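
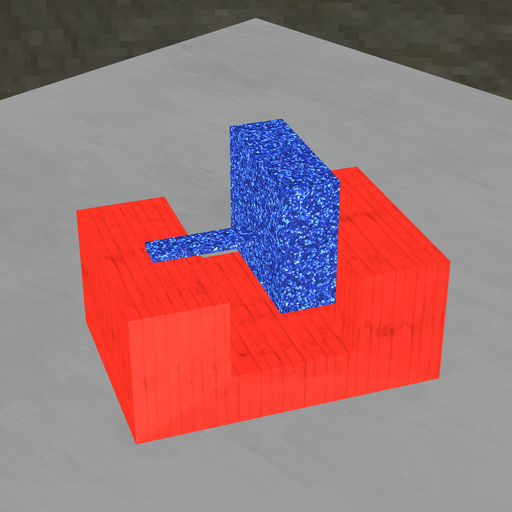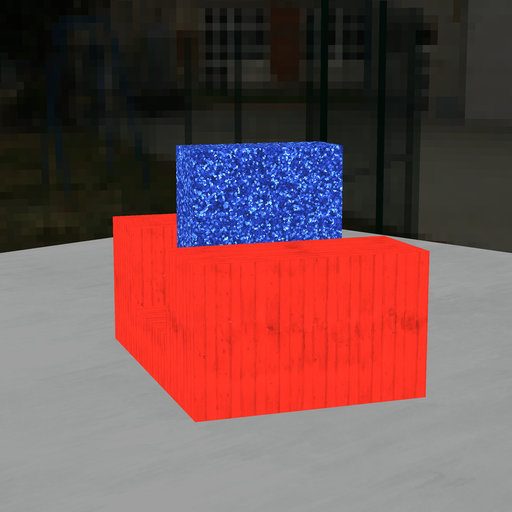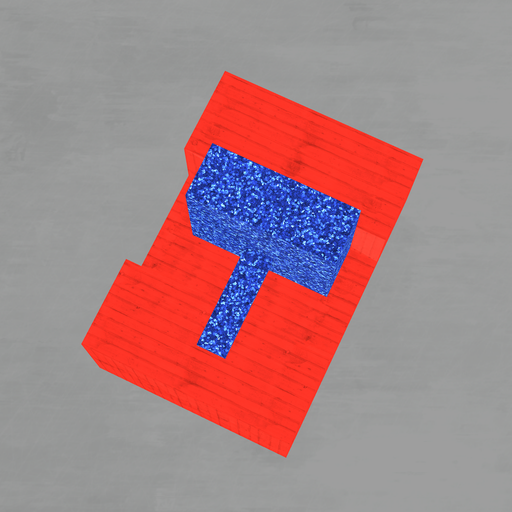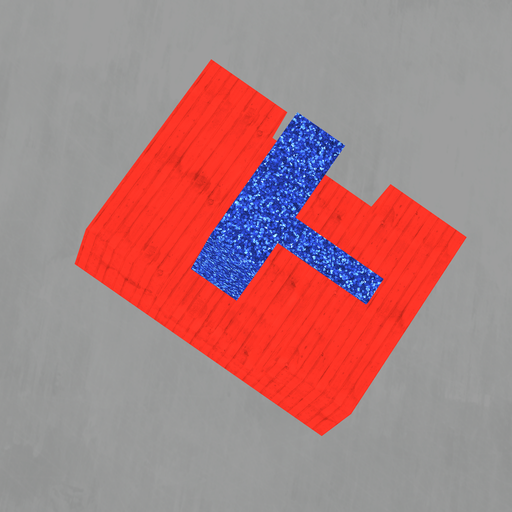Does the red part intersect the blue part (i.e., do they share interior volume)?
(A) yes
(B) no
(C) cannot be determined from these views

(B) no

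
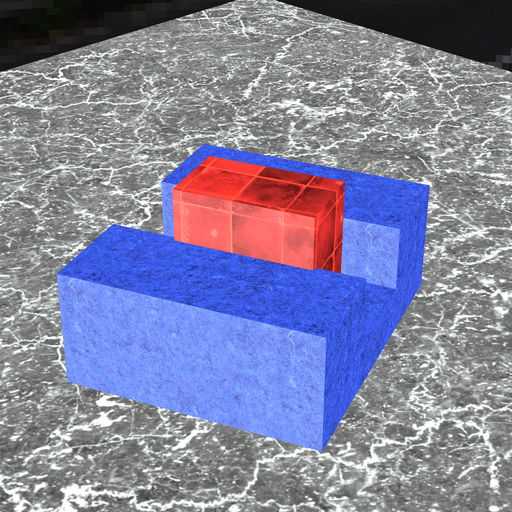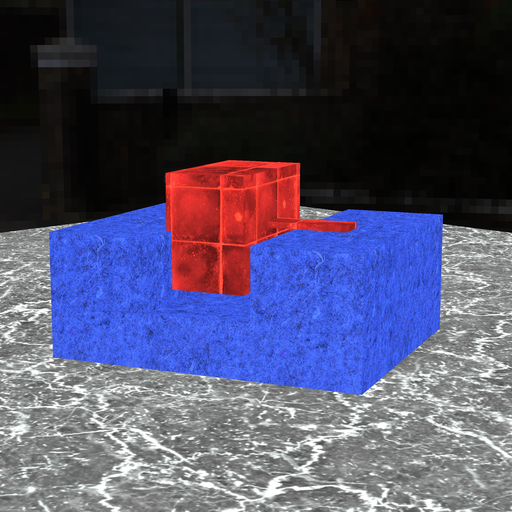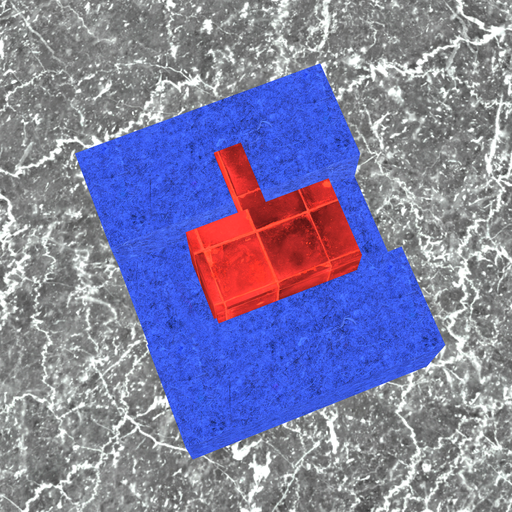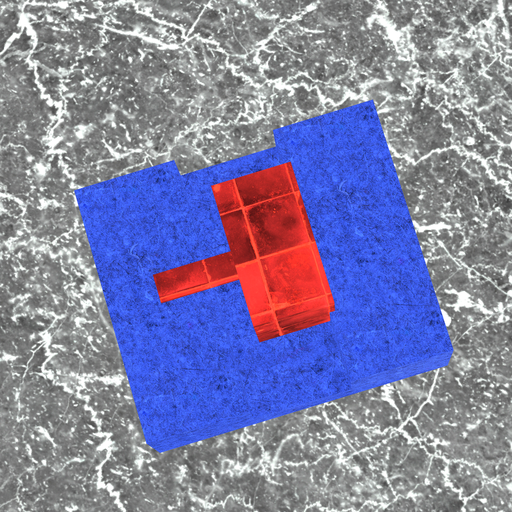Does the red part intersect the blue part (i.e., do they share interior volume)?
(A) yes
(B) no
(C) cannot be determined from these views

(A) yes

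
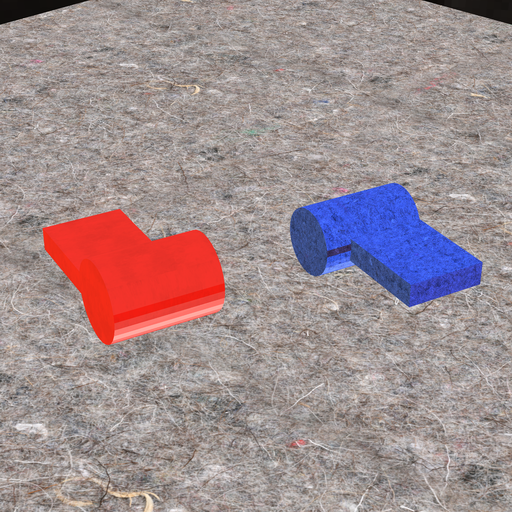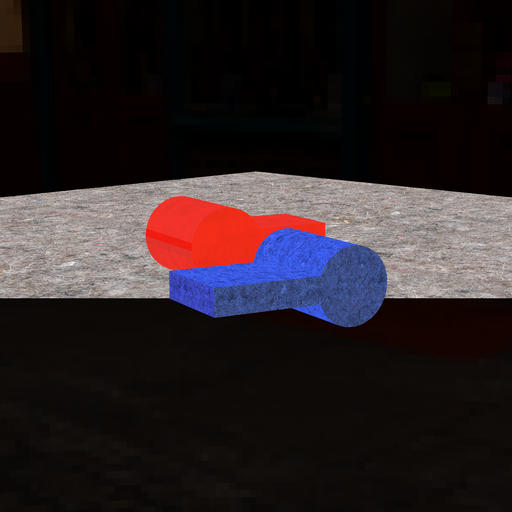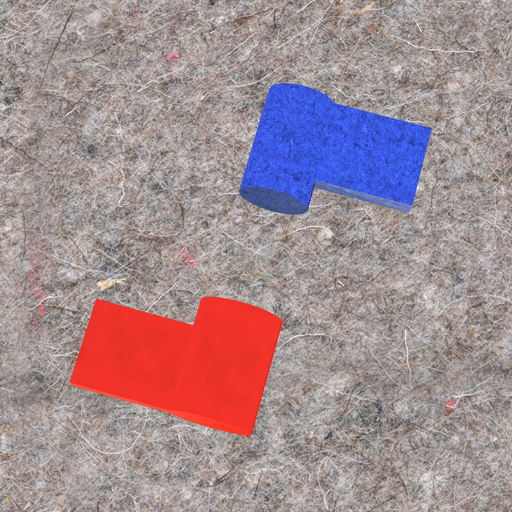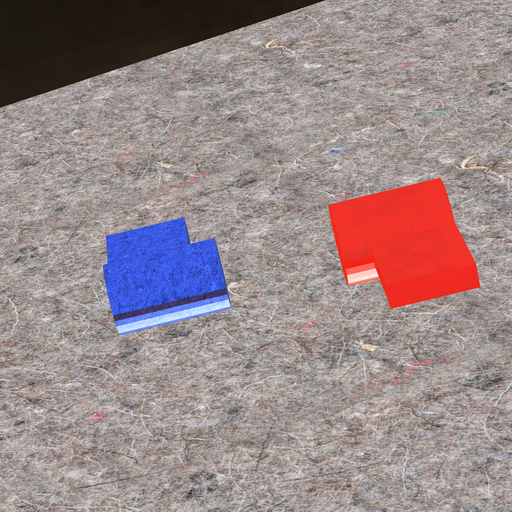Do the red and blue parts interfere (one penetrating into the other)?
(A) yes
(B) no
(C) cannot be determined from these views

(B) no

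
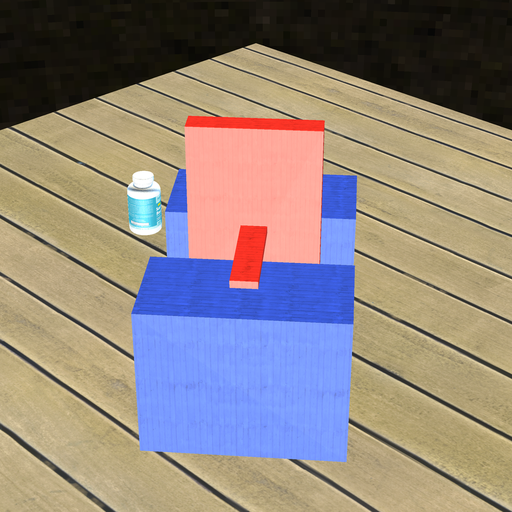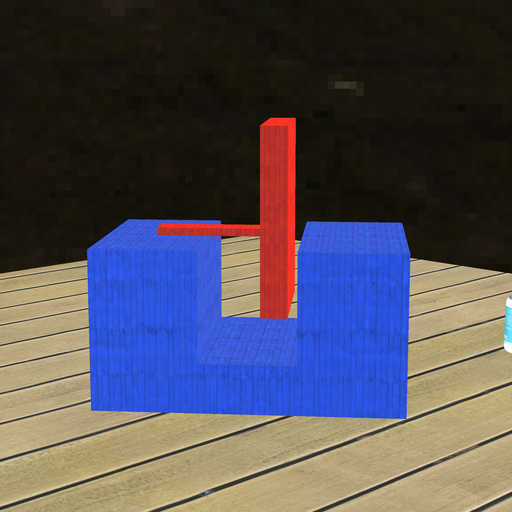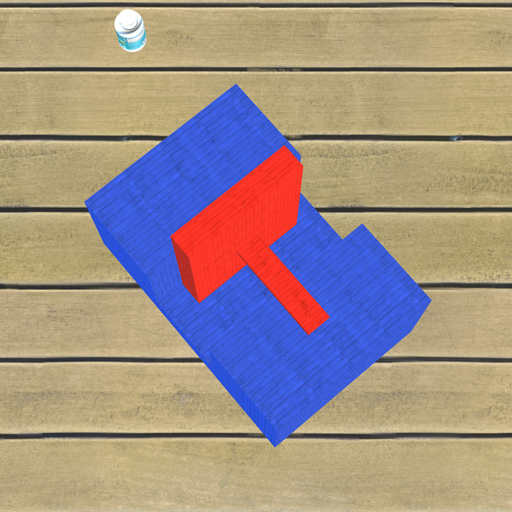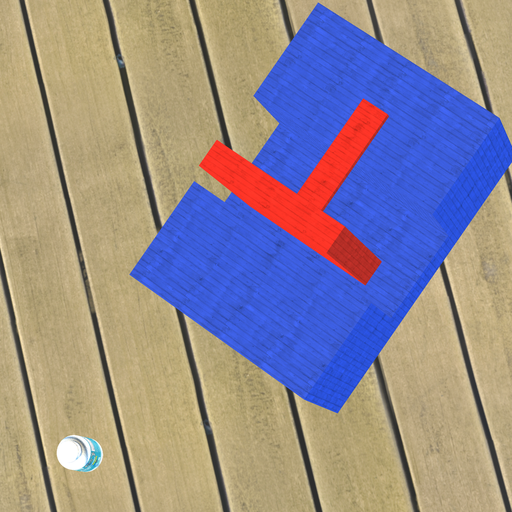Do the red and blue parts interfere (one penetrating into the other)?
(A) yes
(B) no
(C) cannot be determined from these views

(B) no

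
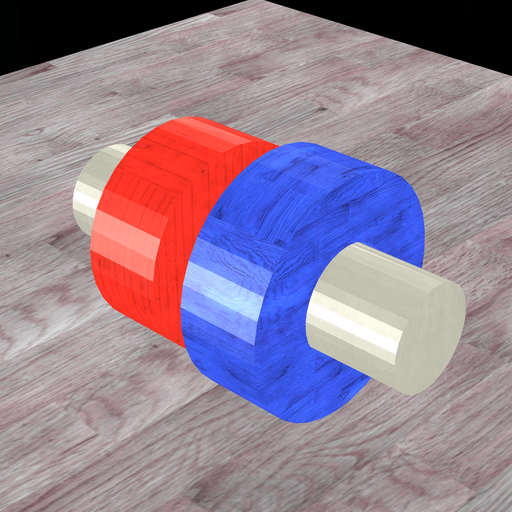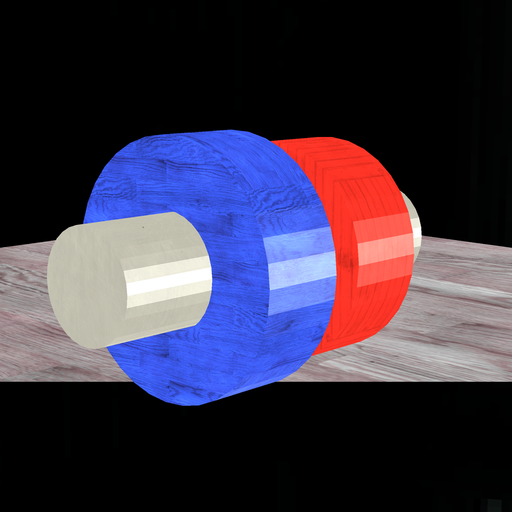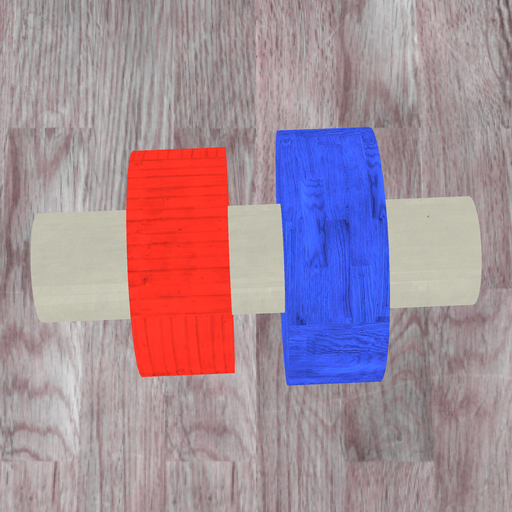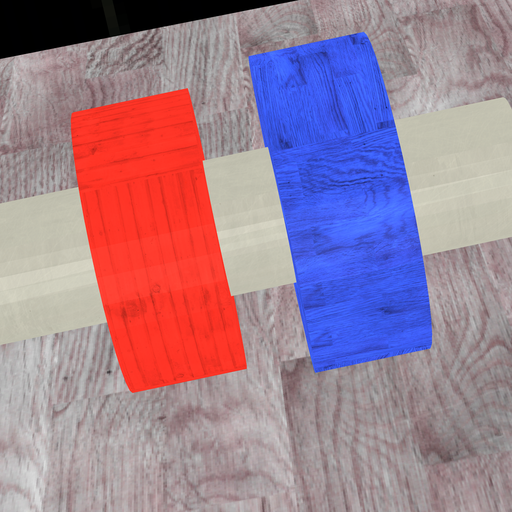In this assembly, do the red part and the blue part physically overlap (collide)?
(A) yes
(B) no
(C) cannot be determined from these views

(B) no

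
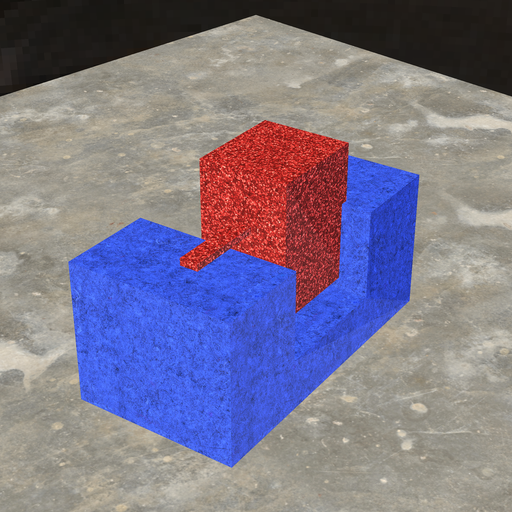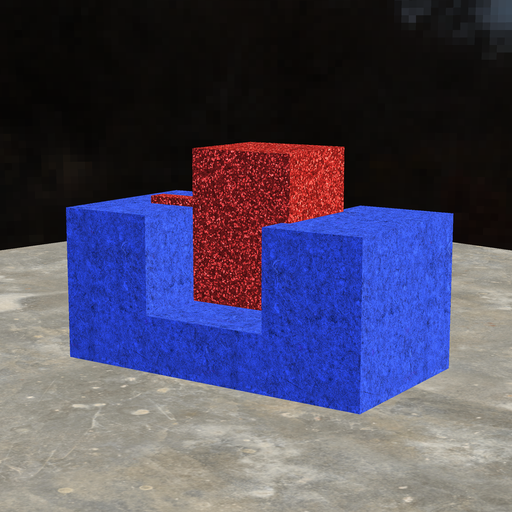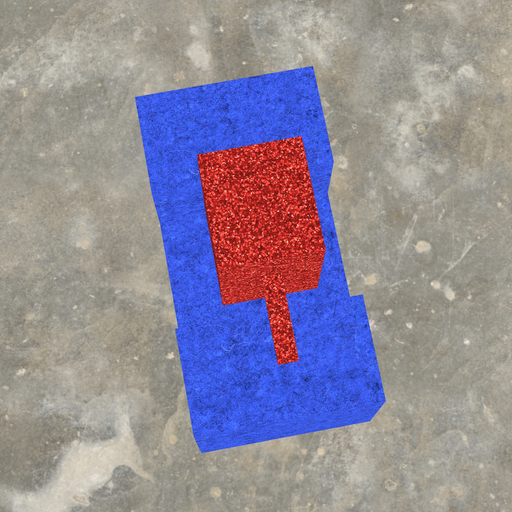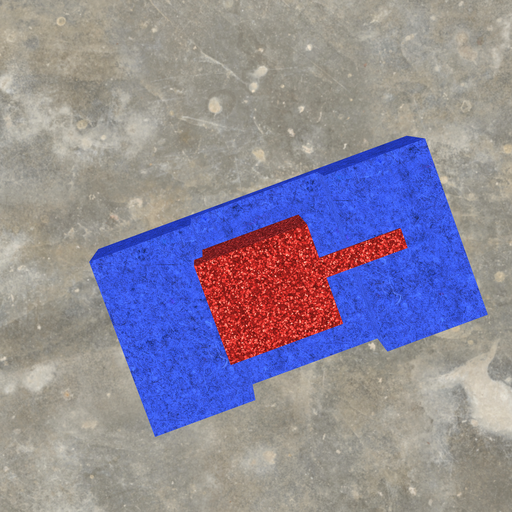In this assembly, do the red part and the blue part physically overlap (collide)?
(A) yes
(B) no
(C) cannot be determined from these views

(A) yes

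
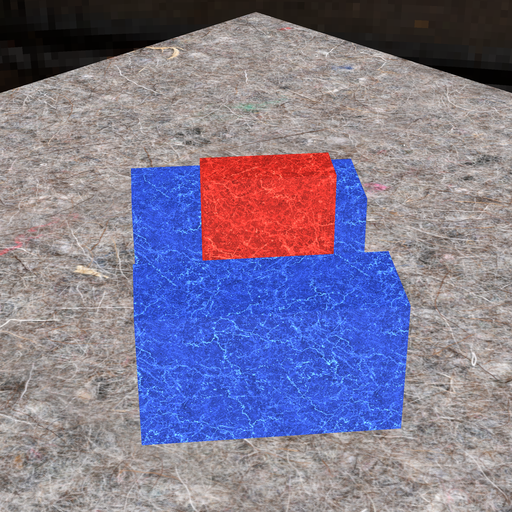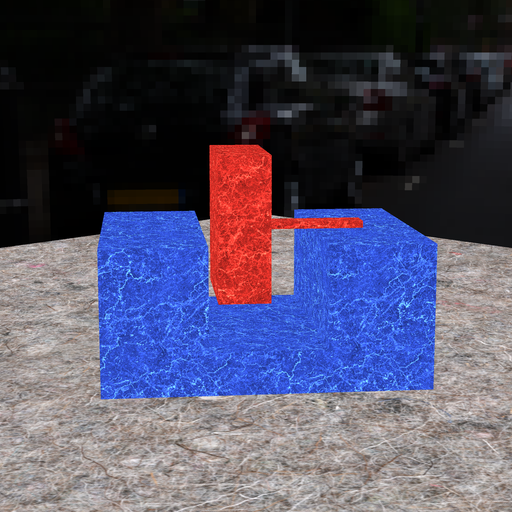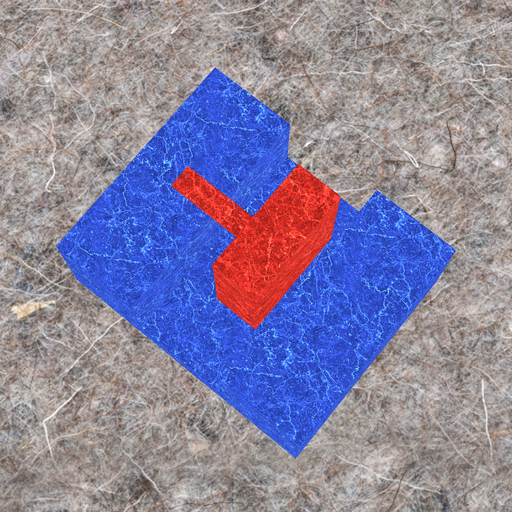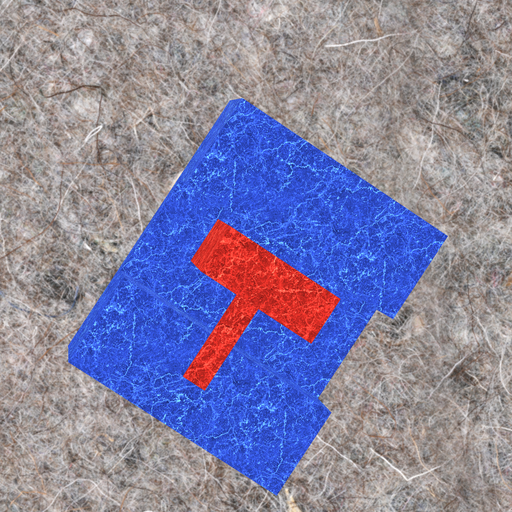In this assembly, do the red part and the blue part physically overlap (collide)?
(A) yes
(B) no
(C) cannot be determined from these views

(B) no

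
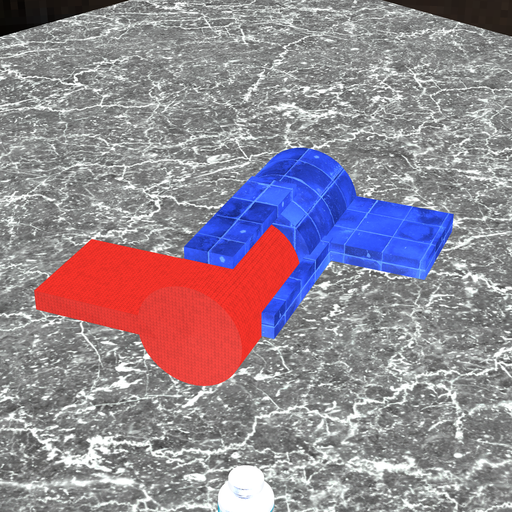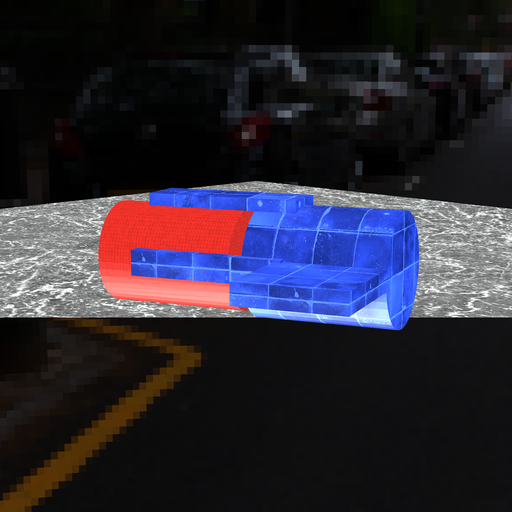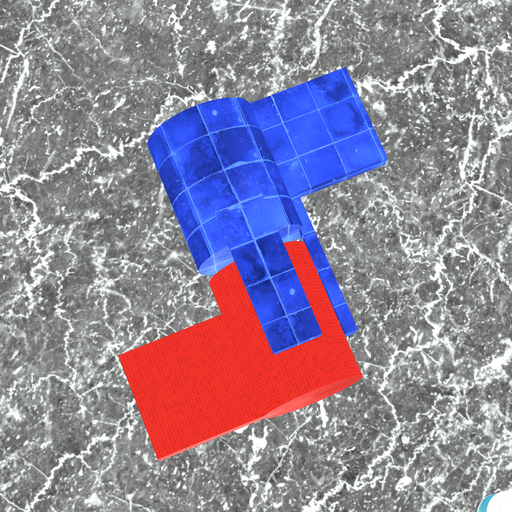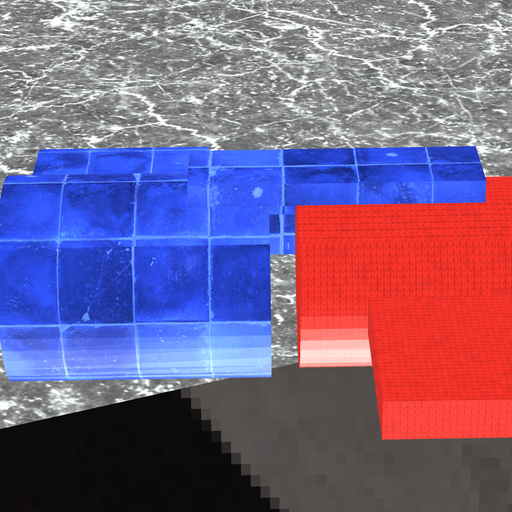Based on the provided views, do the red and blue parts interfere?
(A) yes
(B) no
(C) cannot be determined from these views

(B) no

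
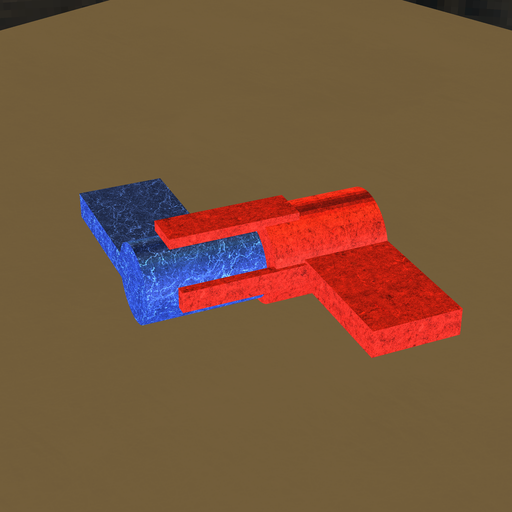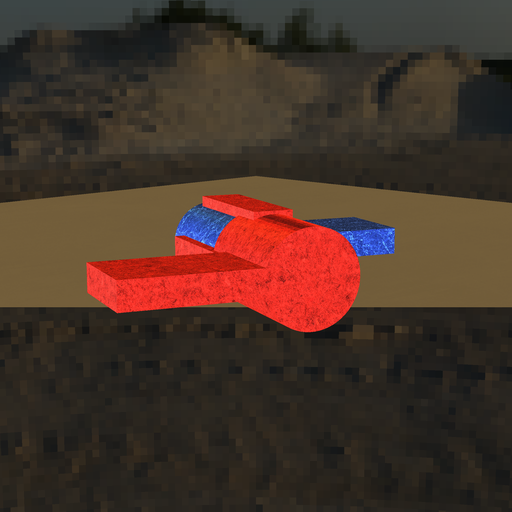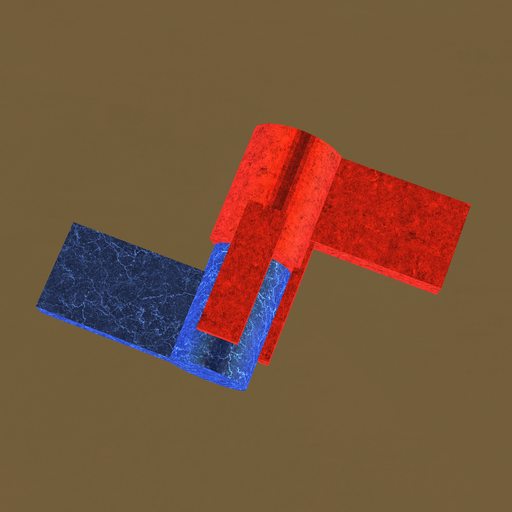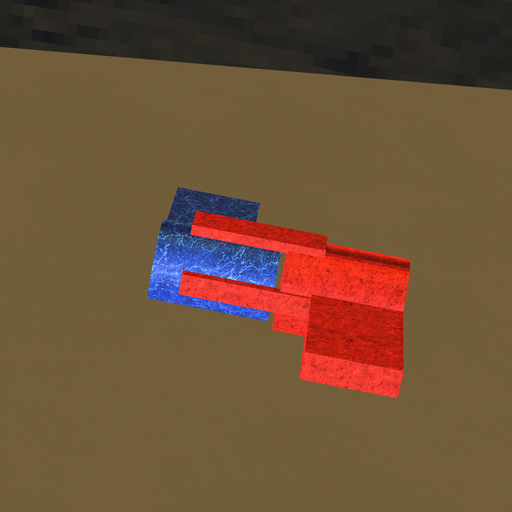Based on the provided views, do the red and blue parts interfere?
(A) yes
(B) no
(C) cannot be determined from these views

(B) no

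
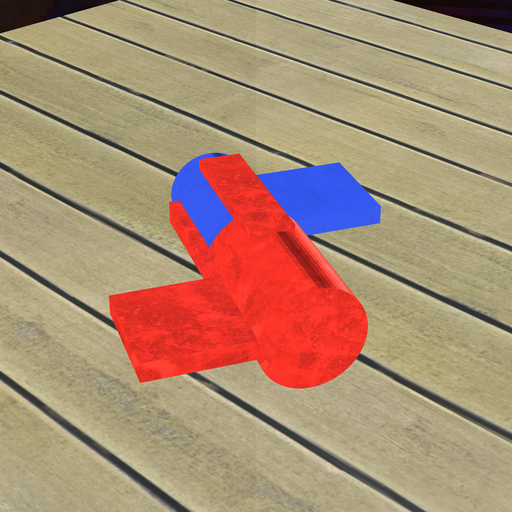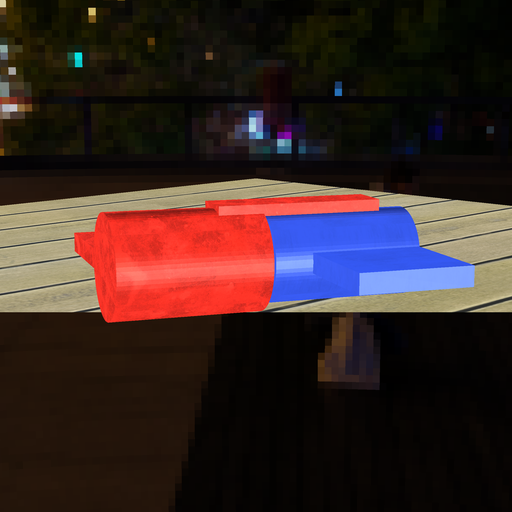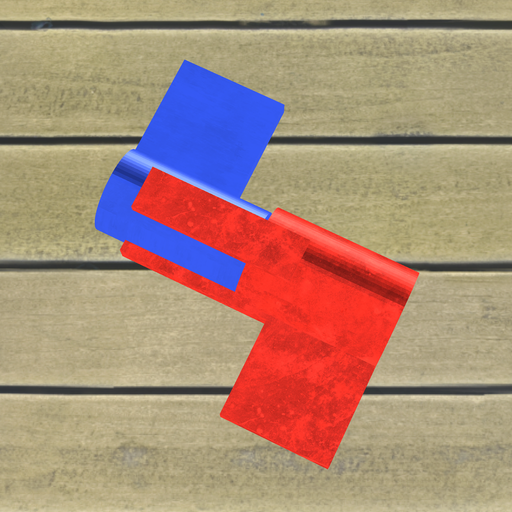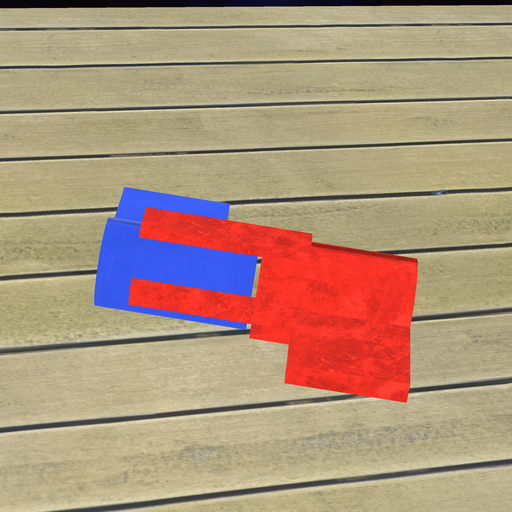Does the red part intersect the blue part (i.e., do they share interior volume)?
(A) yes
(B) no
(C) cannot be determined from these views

(B) no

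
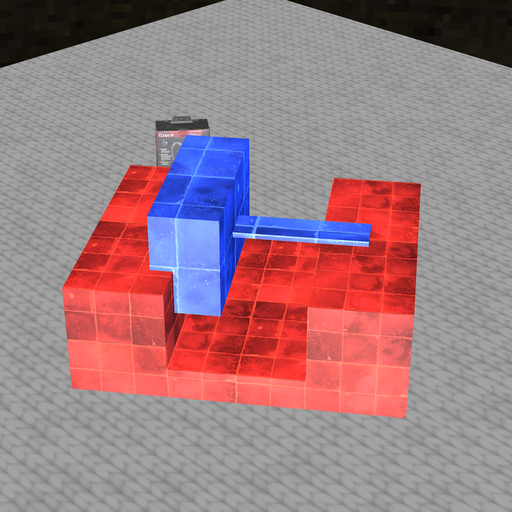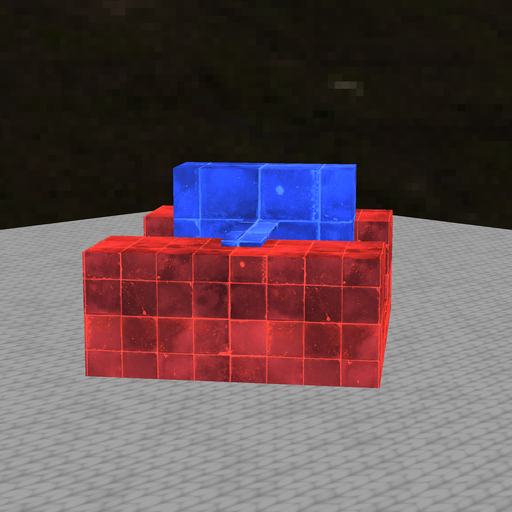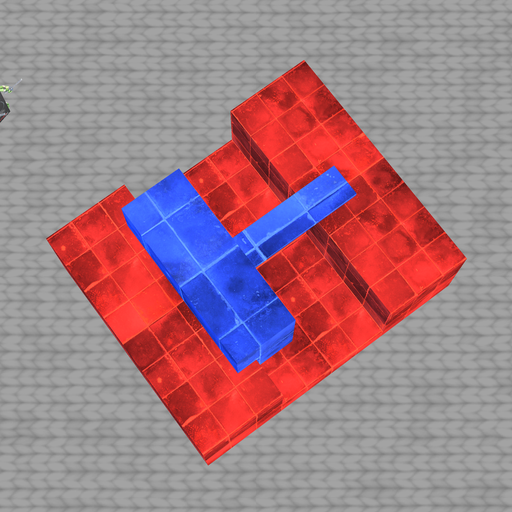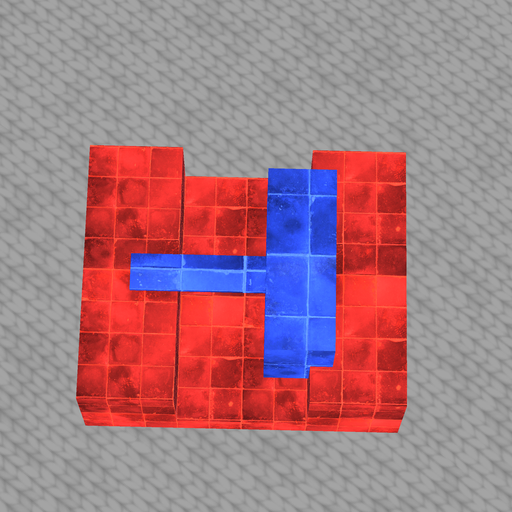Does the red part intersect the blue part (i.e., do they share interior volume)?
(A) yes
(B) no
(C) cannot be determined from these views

(A) yes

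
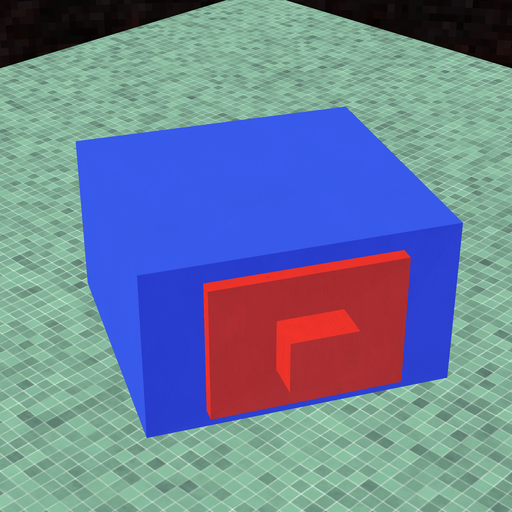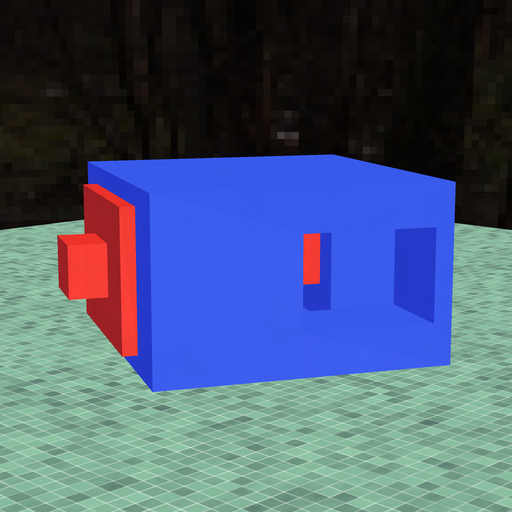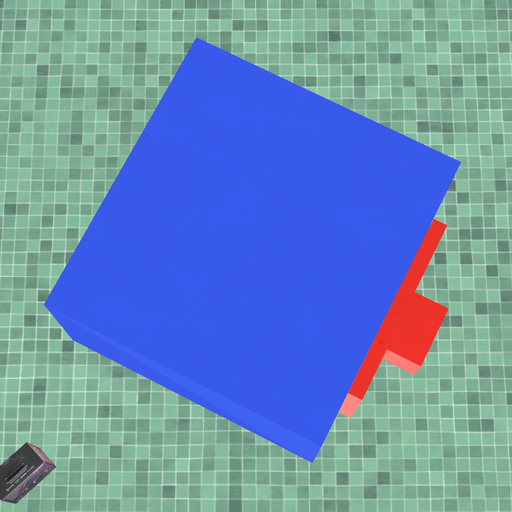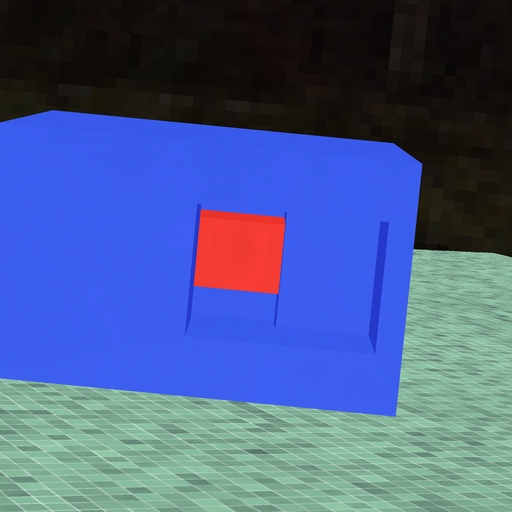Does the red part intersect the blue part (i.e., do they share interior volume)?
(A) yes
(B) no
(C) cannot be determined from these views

(A) yes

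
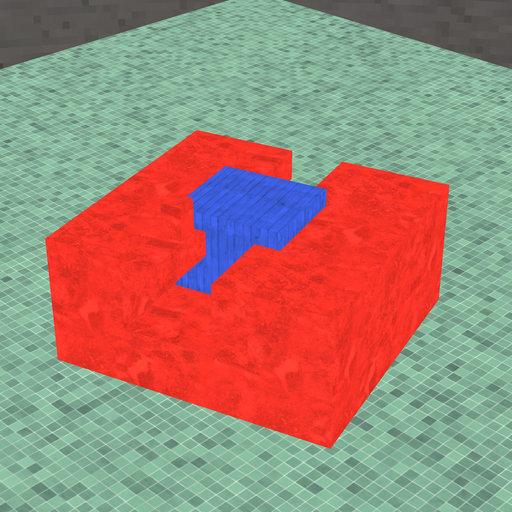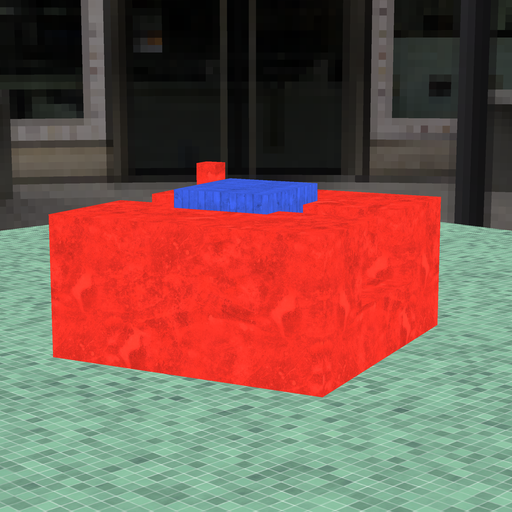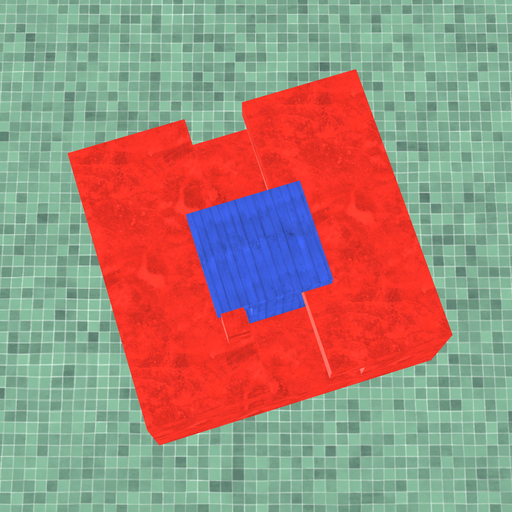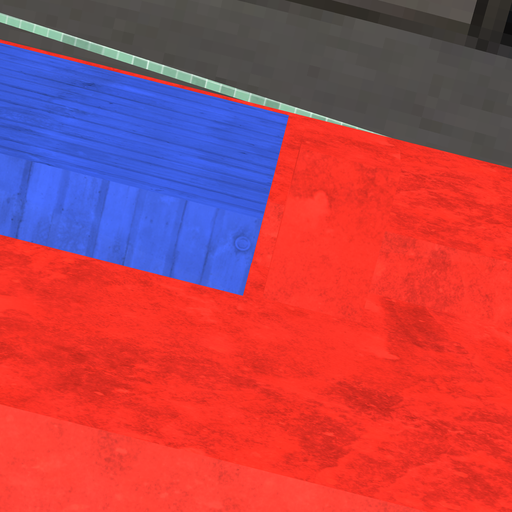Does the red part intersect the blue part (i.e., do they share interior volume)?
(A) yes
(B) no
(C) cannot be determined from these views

(B) no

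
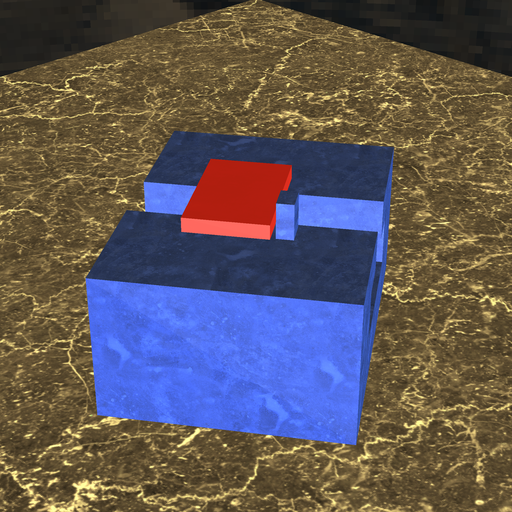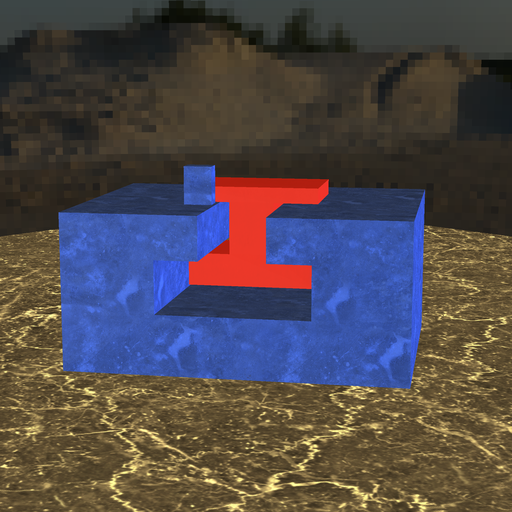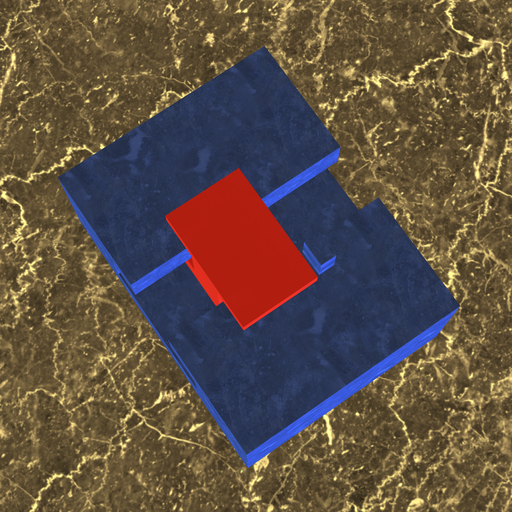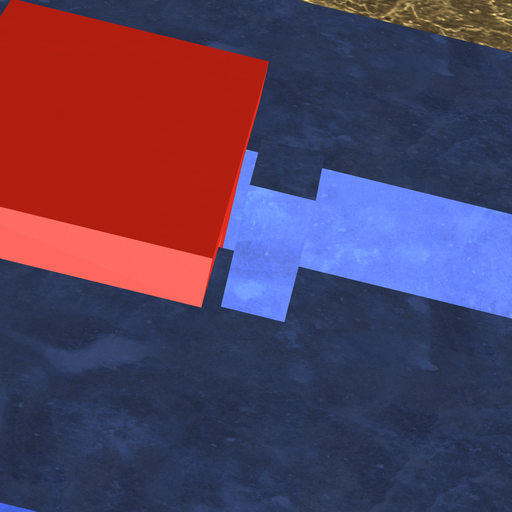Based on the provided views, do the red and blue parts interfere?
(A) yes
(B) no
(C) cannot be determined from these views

(B) no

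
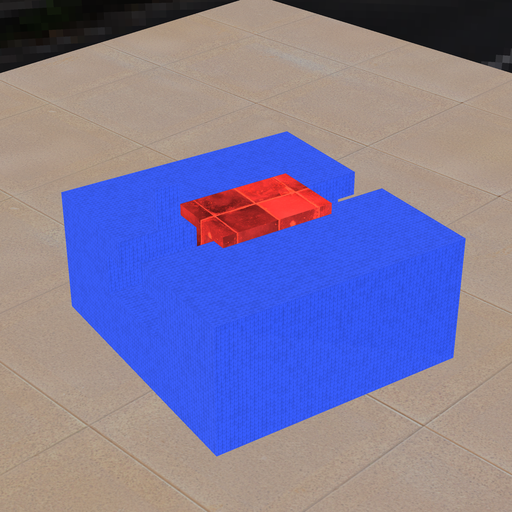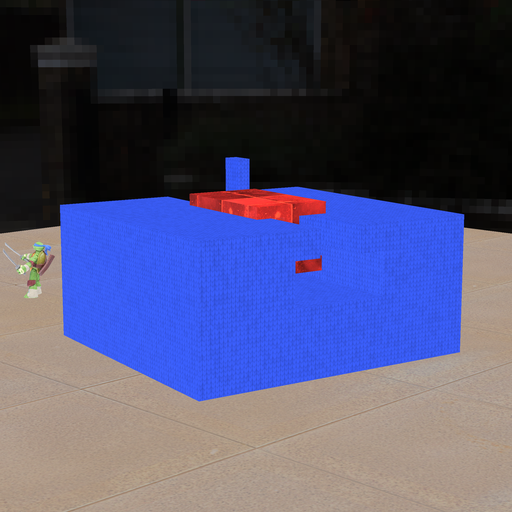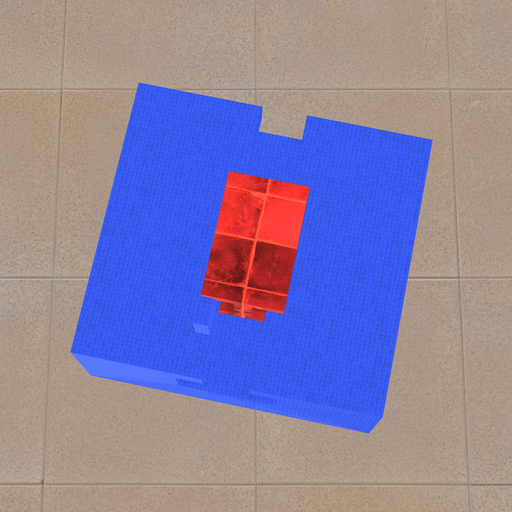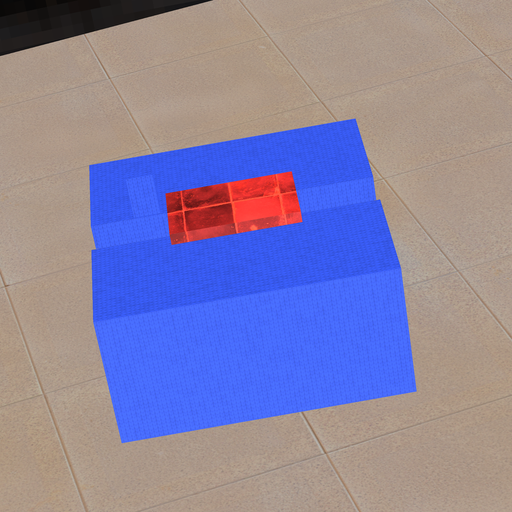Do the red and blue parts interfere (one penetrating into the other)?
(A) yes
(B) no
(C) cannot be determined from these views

(B) no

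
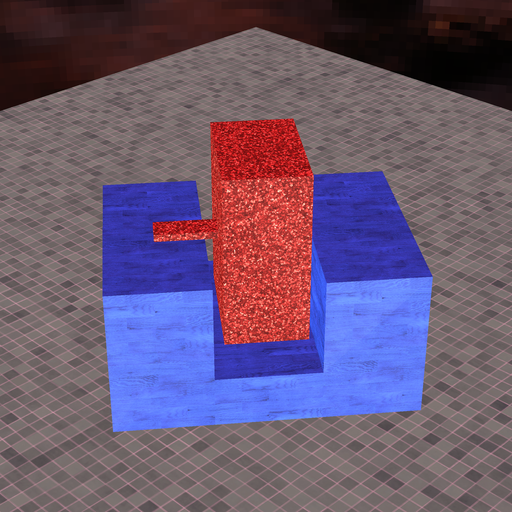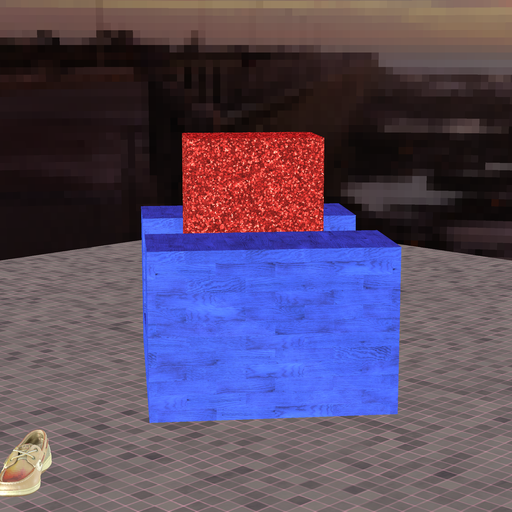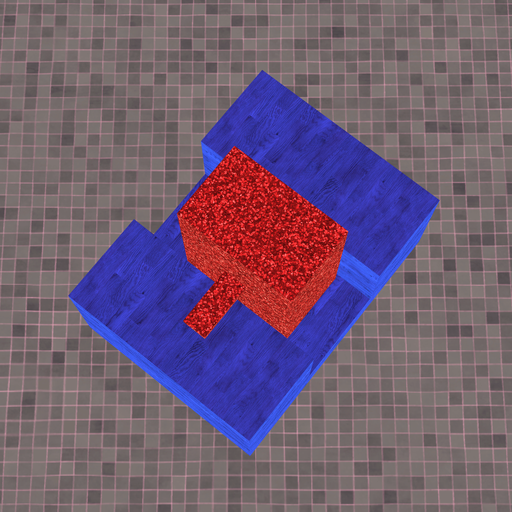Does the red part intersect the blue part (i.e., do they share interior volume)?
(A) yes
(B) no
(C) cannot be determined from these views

(B) no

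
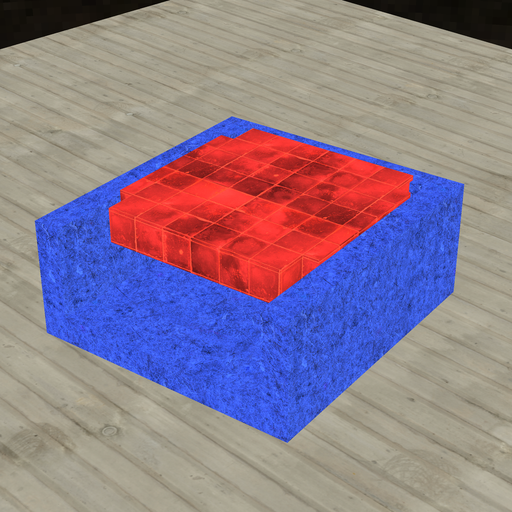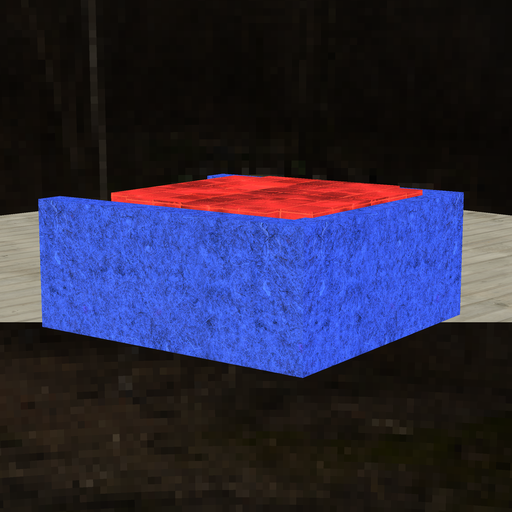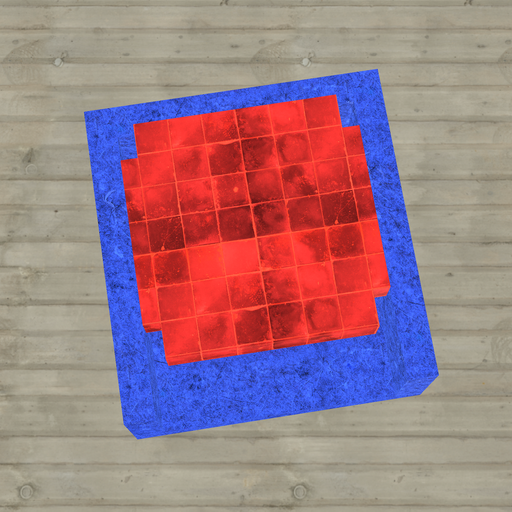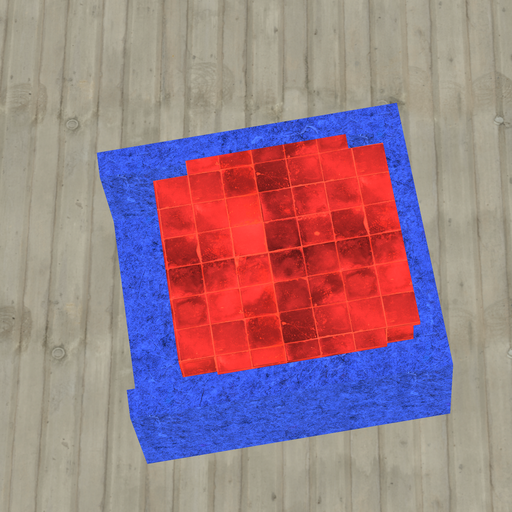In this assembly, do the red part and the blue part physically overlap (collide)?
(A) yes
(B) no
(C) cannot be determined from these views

(A) yes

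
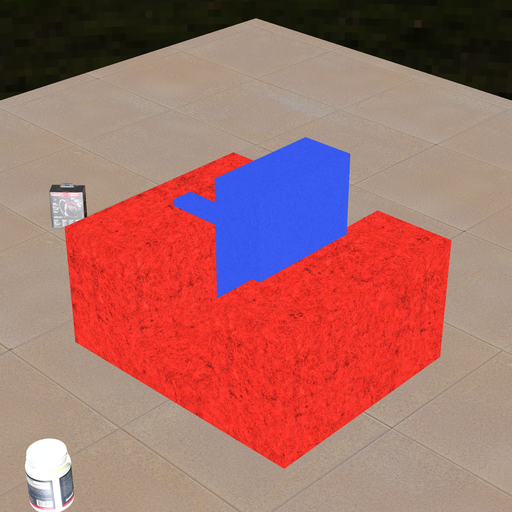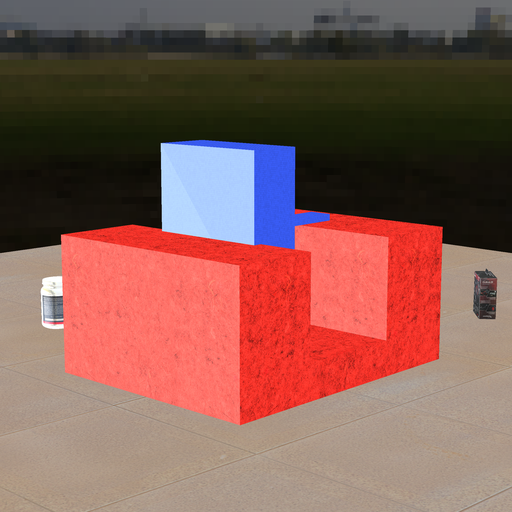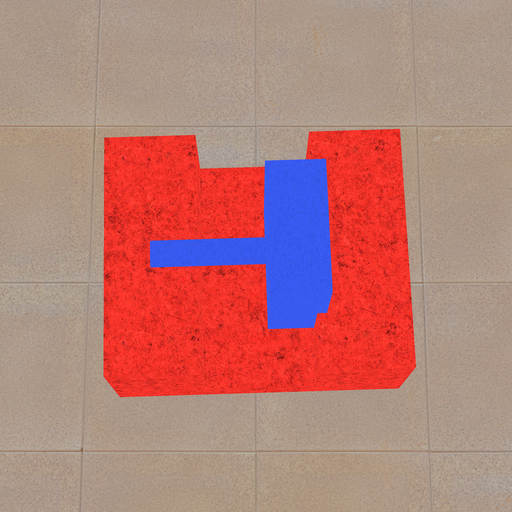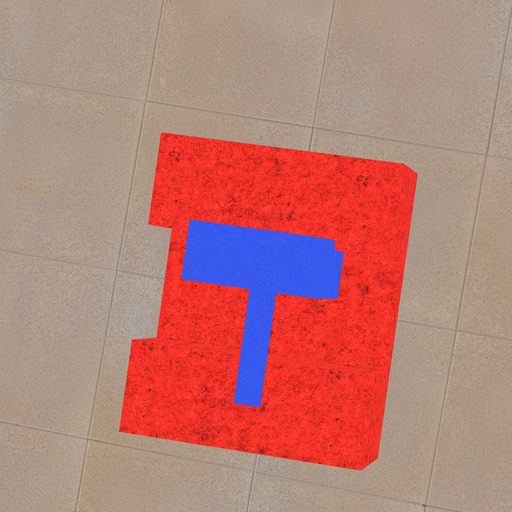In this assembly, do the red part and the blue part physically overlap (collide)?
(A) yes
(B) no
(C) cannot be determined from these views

(A) yes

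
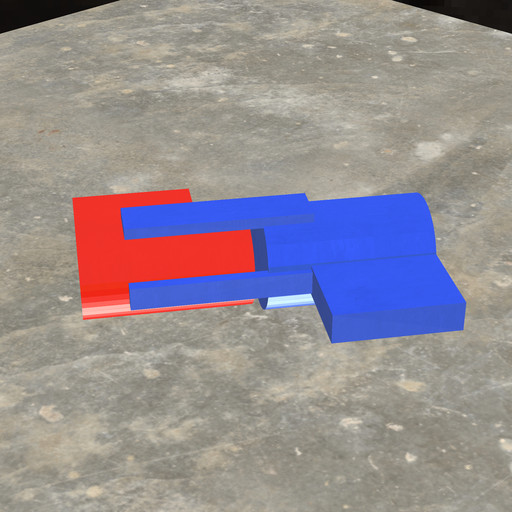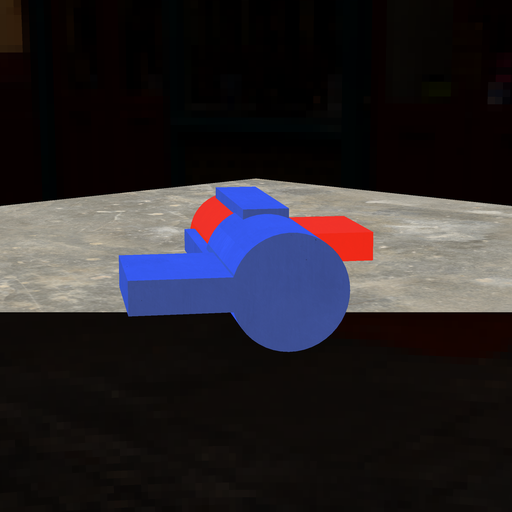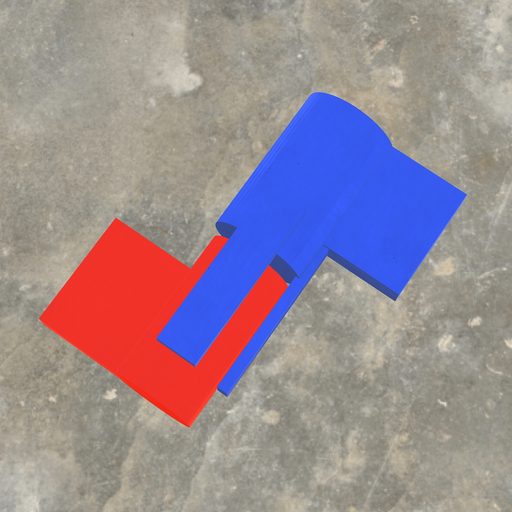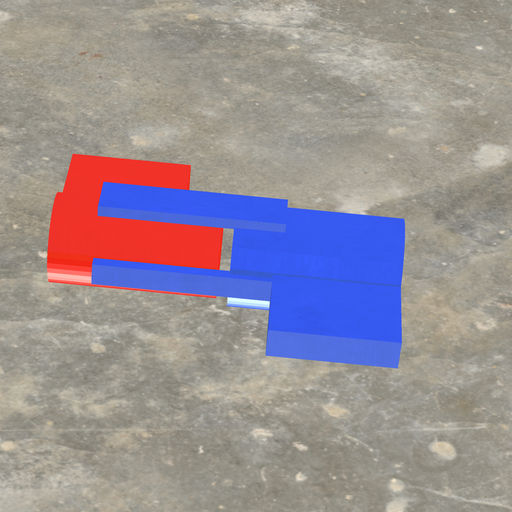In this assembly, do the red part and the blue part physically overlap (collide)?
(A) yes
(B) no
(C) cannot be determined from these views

(B) no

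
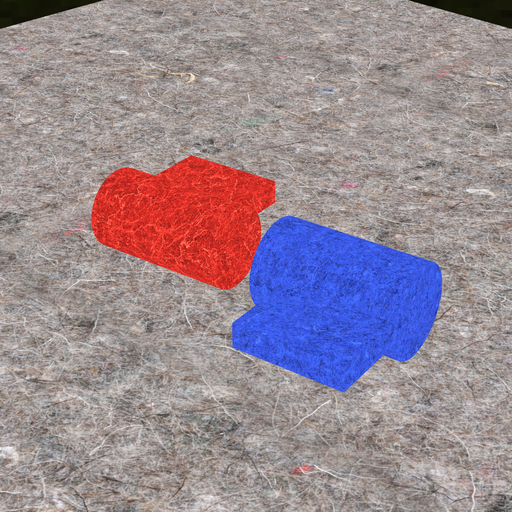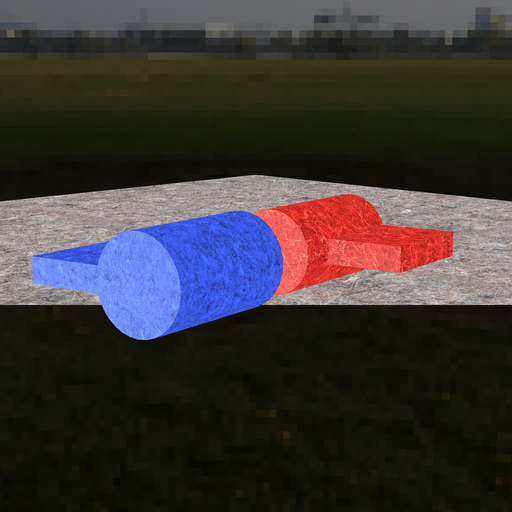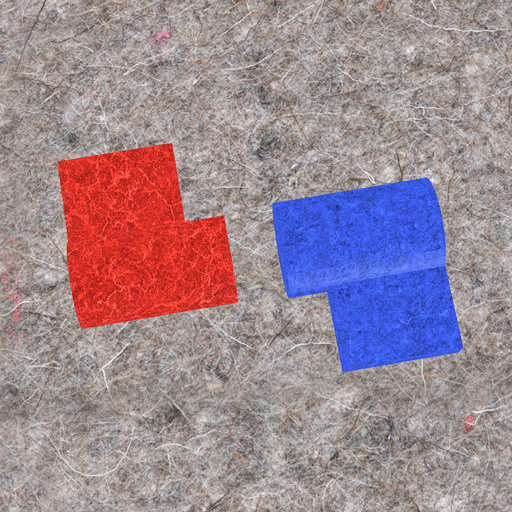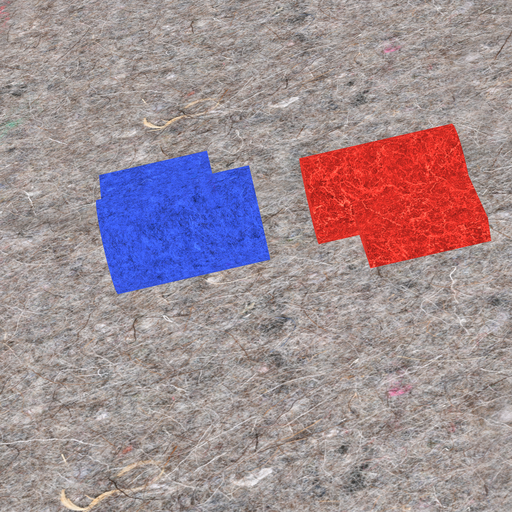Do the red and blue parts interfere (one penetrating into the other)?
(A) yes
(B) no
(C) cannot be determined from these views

(B) no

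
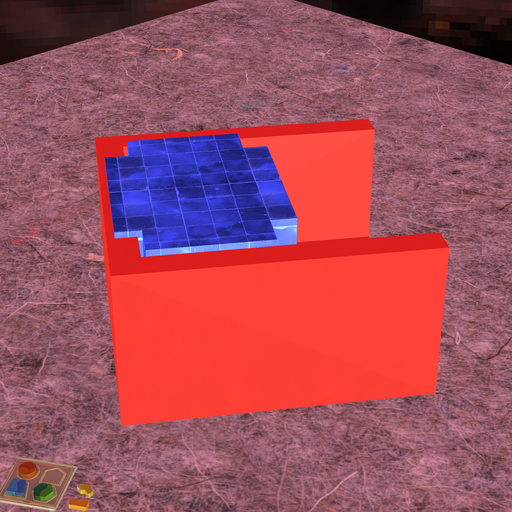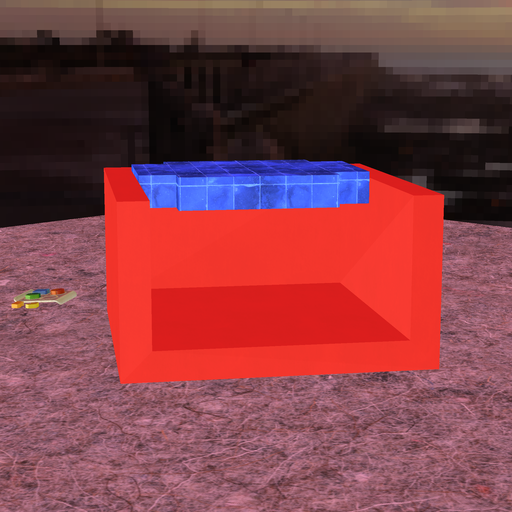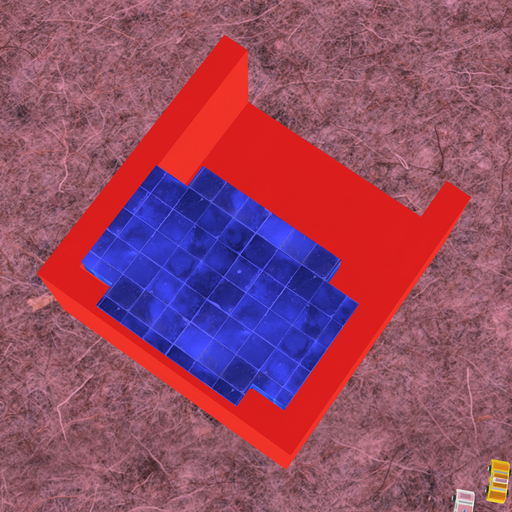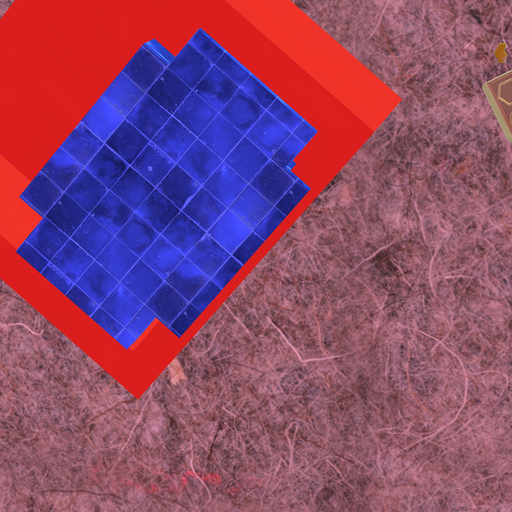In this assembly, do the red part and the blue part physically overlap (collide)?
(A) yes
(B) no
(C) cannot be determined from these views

(A) yes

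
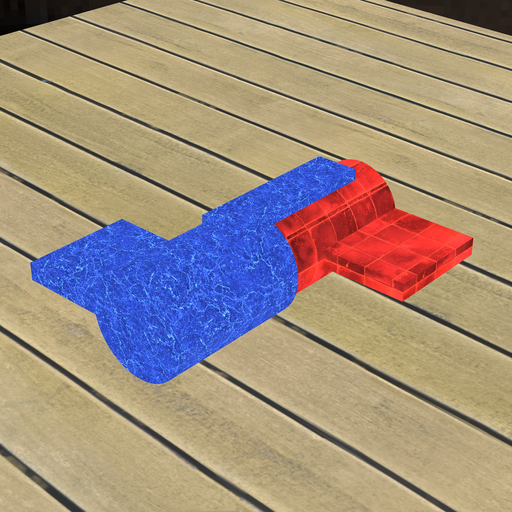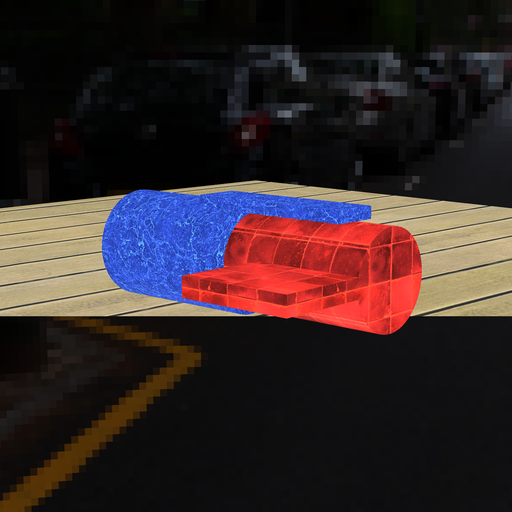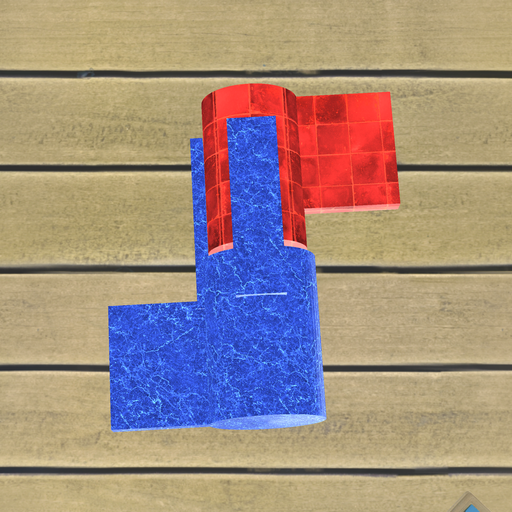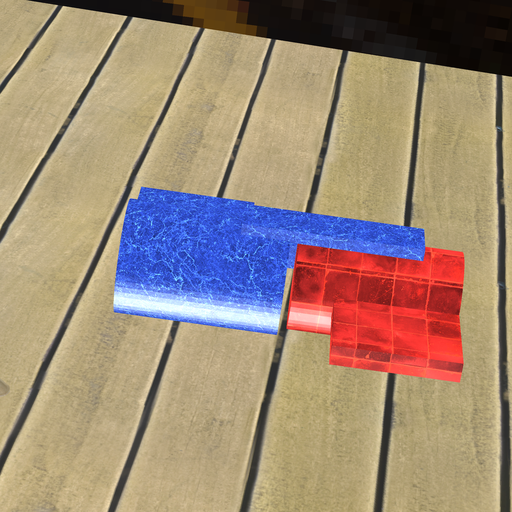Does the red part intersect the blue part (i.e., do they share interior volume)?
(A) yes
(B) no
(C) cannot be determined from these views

(B) no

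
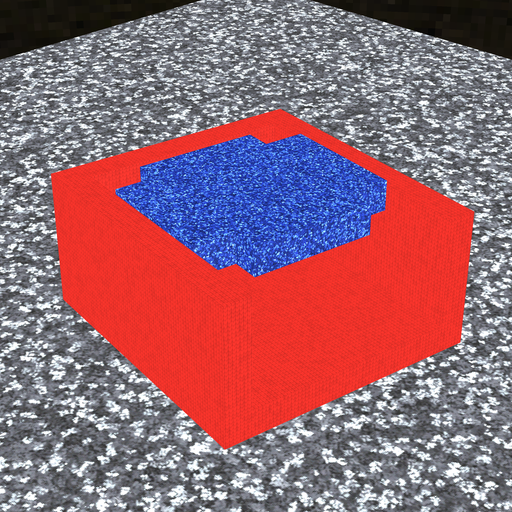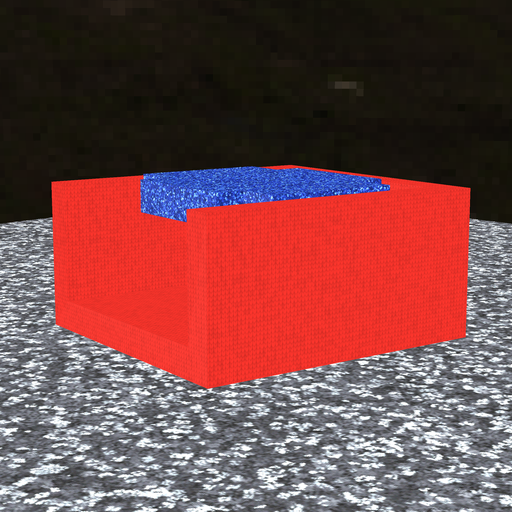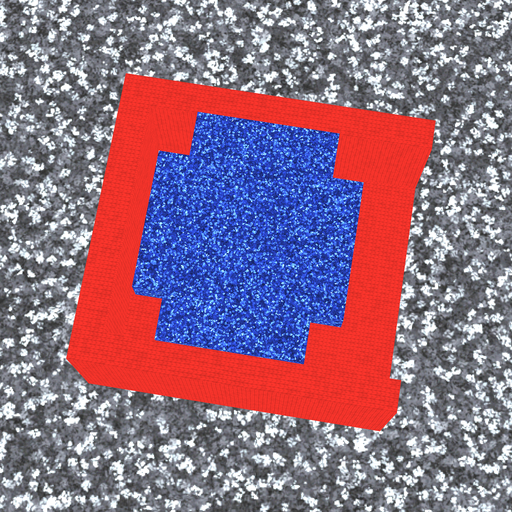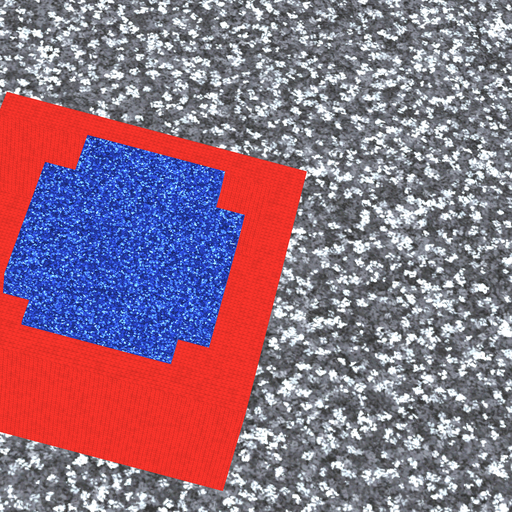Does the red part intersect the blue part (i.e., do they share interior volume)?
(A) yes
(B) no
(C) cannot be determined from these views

(B) no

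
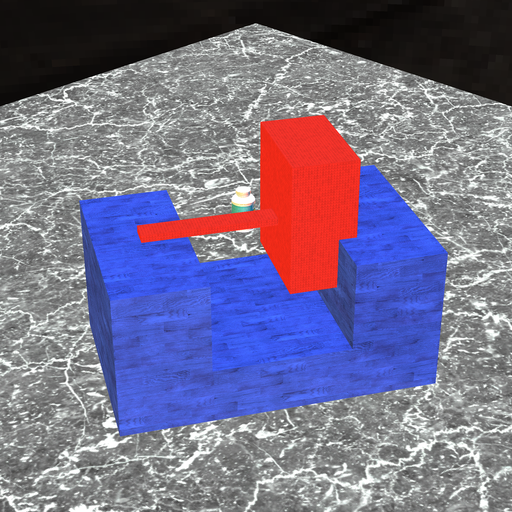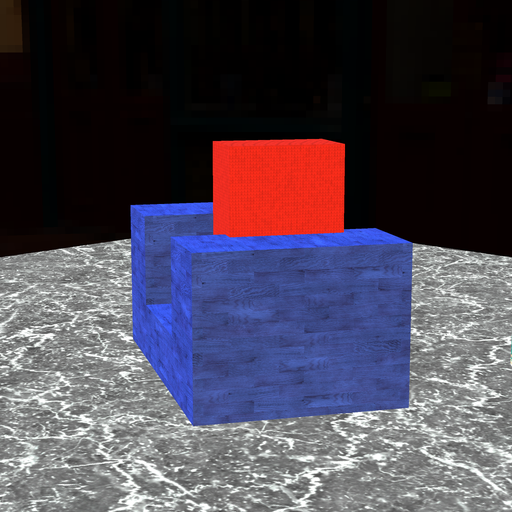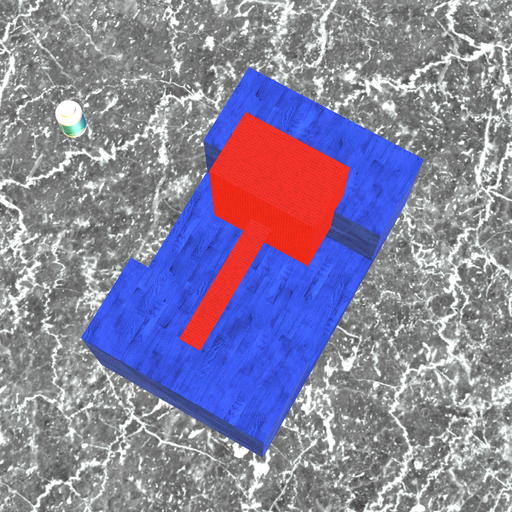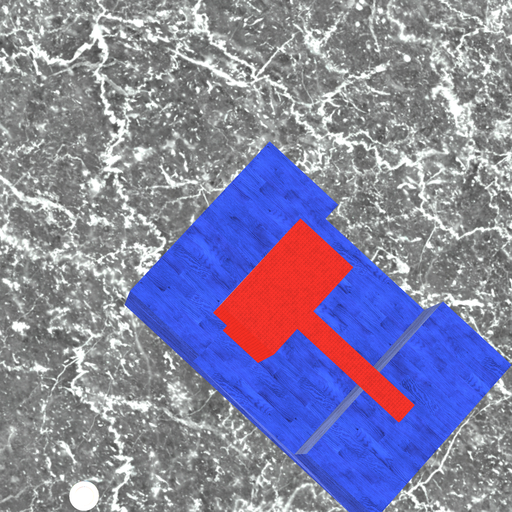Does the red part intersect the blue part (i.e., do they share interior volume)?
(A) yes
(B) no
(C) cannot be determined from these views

(A) yes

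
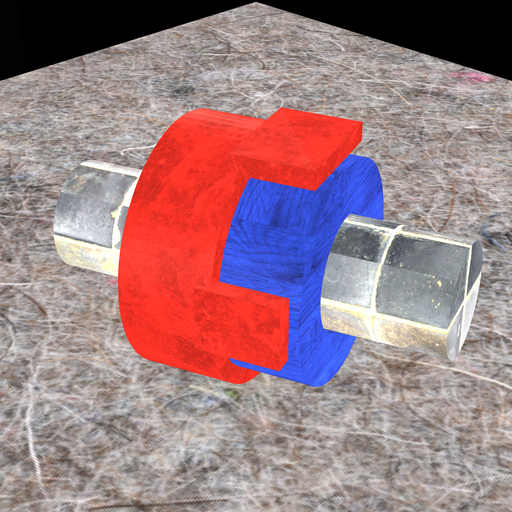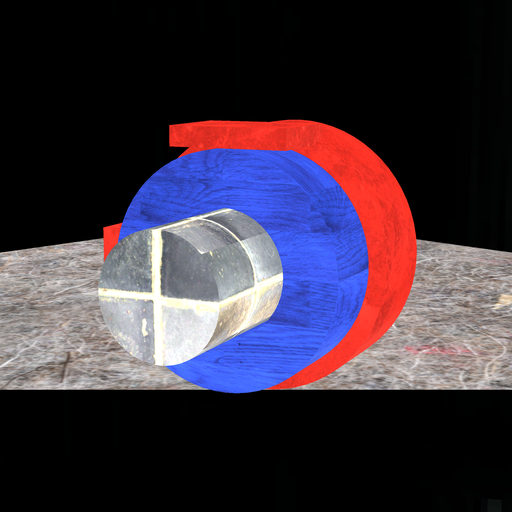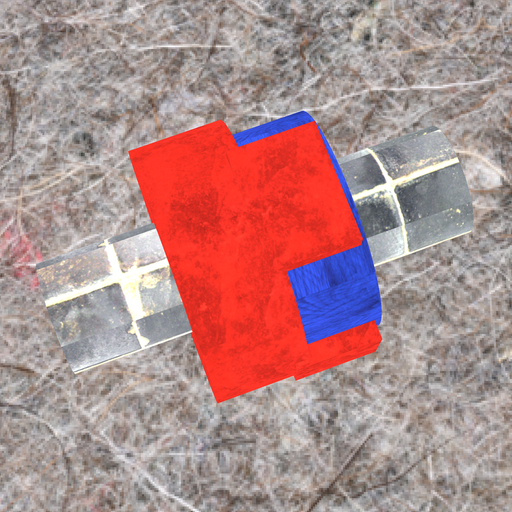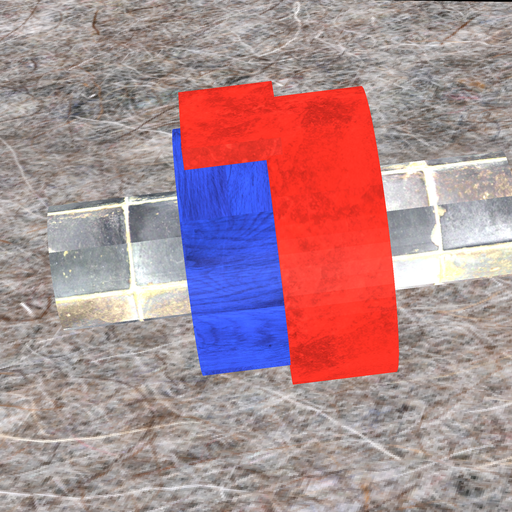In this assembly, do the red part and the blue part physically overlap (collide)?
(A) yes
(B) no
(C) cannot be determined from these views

(A) yes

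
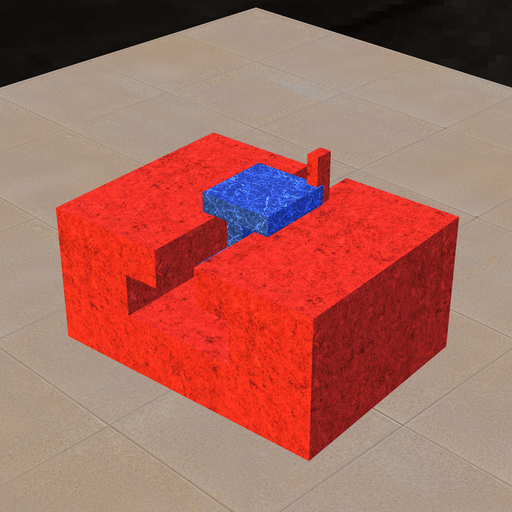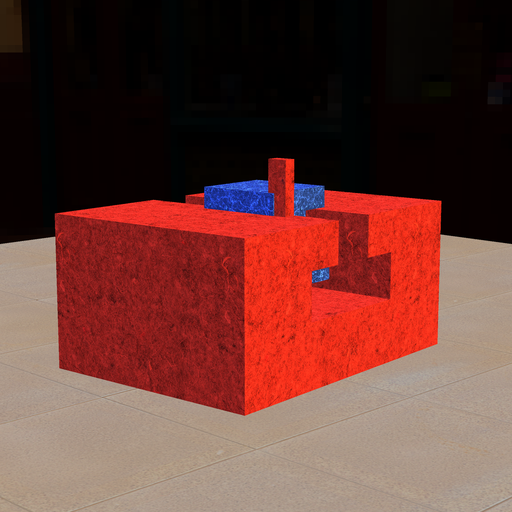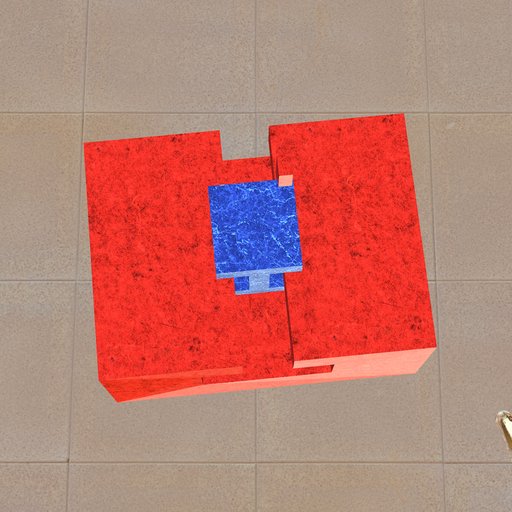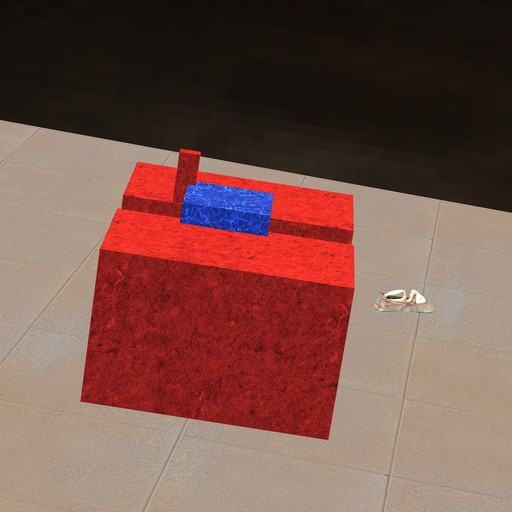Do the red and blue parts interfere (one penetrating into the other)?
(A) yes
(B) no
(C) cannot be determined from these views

(A) yes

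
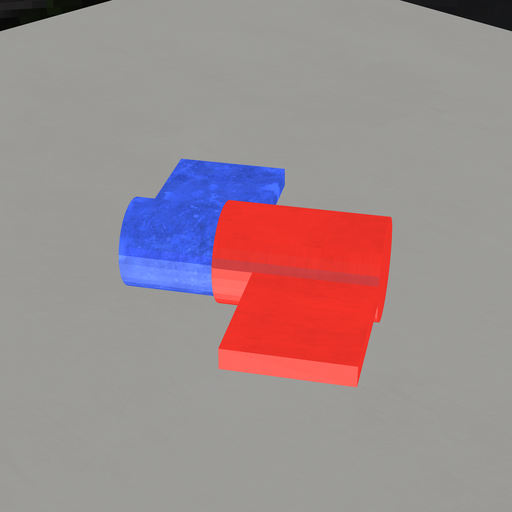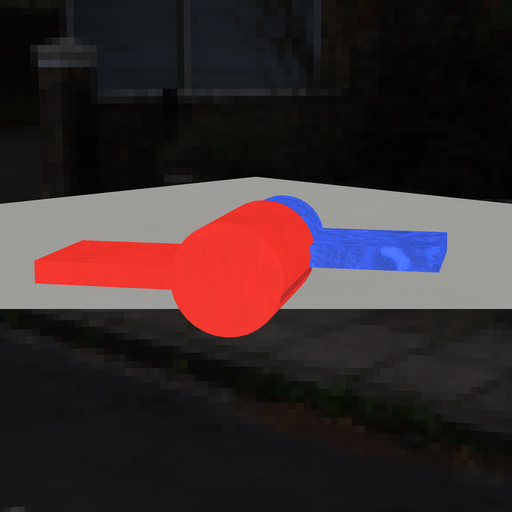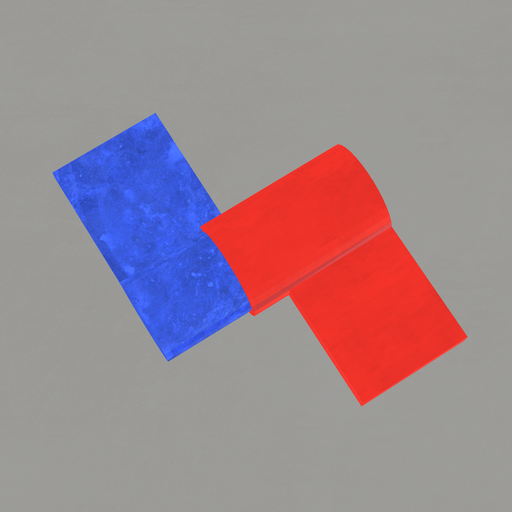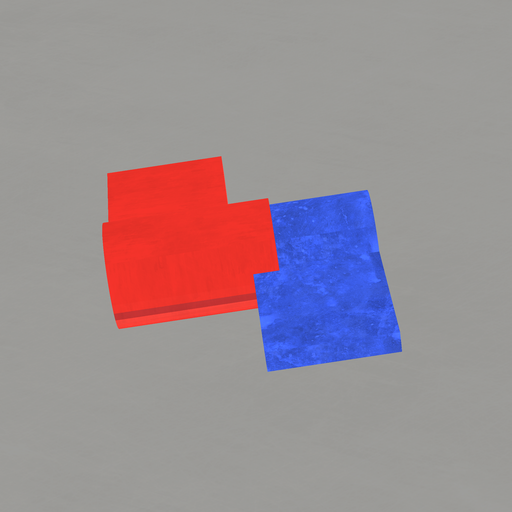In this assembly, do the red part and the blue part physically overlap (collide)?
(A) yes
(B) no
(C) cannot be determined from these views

(A) yes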